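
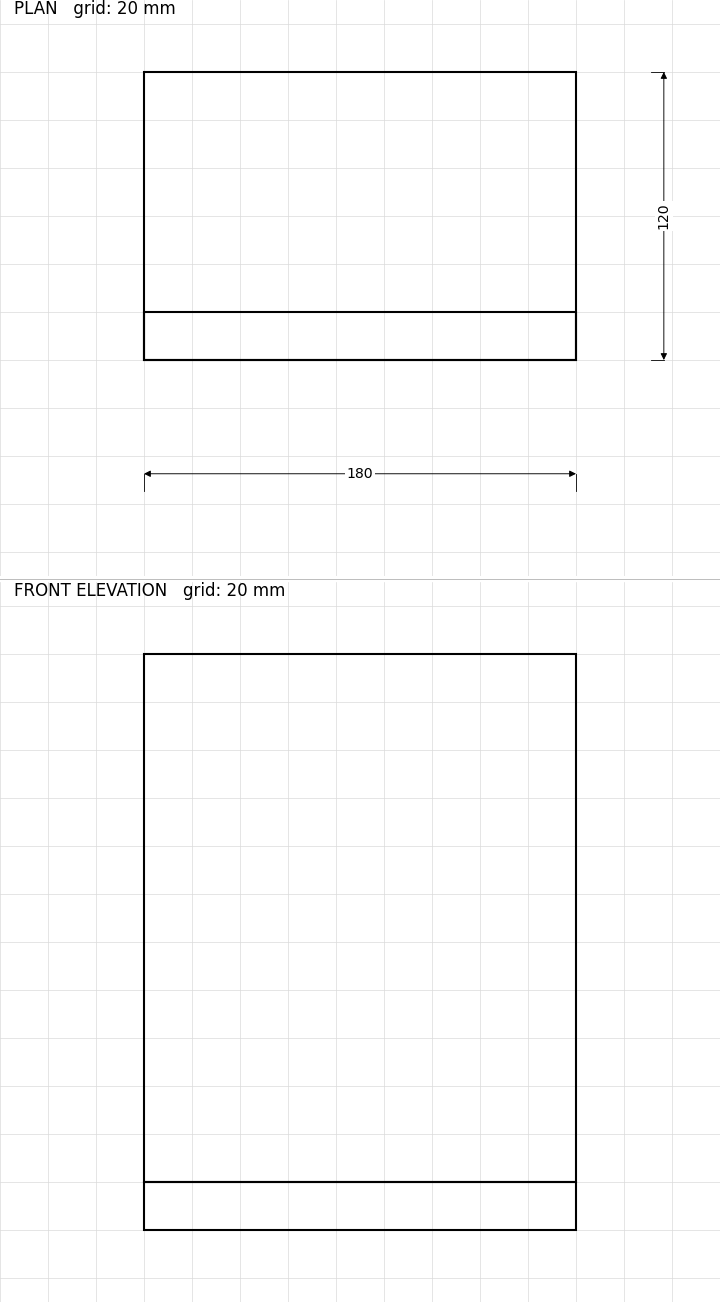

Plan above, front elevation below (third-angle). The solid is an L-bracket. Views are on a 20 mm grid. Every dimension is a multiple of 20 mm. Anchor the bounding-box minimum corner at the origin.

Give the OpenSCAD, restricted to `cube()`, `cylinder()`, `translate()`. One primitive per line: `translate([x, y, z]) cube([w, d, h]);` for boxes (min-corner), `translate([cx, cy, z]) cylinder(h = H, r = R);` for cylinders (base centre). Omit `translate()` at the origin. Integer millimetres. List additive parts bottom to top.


cube([180, 120, 20]);
translate([0, 0, 20]) cube([180, 20, 220]);


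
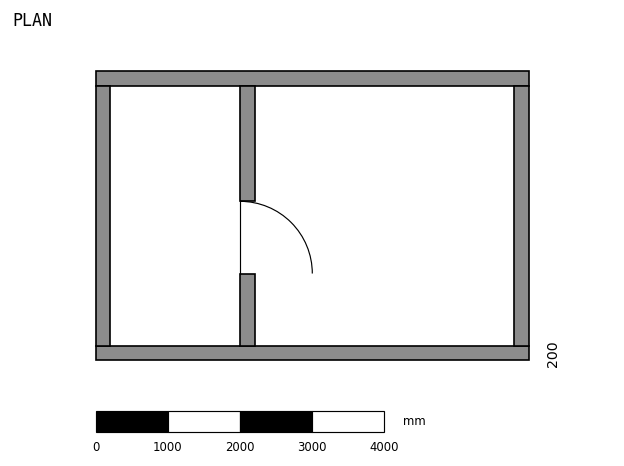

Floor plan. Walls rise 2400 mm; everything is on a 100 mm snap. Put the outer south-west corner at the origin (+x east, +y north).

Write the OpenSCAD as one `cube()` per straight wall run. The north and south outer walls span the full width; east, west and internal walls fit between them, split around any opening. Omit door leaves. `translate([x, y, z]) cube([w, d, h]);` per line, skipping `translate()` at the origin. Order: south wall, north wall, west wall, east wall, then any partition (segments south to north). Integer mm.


cube([6000, 200, 2400]);
translate([0, 3800, 0]) cube([6000, 200, 2400]);
translate([0, 200, 0]) cube([200, 3600, 2400]);
translate([5800, 200, 0]) cube([200, 3600, 2400]);
translate([2000, 200, 0]) cube([200, 1000, 2400]);
translate([2000, 2200, 0]) cube([200, 1600, 2400]);


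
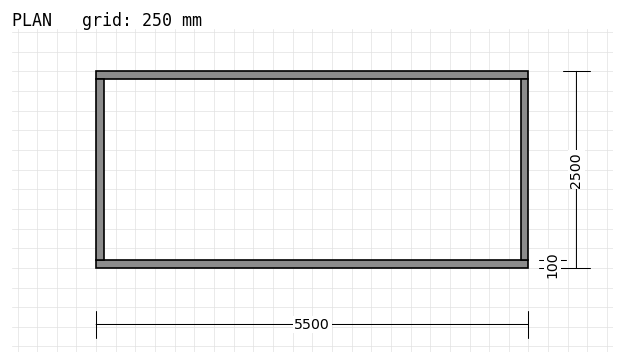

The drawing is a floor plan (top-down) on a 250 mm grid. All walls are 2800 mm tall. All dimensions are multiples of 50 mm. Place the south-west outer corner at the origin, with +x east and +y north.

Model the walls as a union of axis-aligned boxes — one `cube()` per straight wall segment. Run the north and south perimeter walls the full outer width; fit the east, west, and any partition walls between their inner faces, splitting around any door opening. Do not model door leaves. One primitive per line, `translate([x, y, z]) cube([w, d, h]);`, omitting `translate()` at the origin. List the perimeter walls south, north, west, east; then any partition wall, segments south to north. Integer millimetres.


cube([5500, 100, 2800]);
translate([0, 2400, 0]) cube([5500, 100, 2800]);
translate([0, 100, 0]) cube([100, 2300, 2800]);
translate([5400, 100, 0]) cube([100, 2300, 2800]);


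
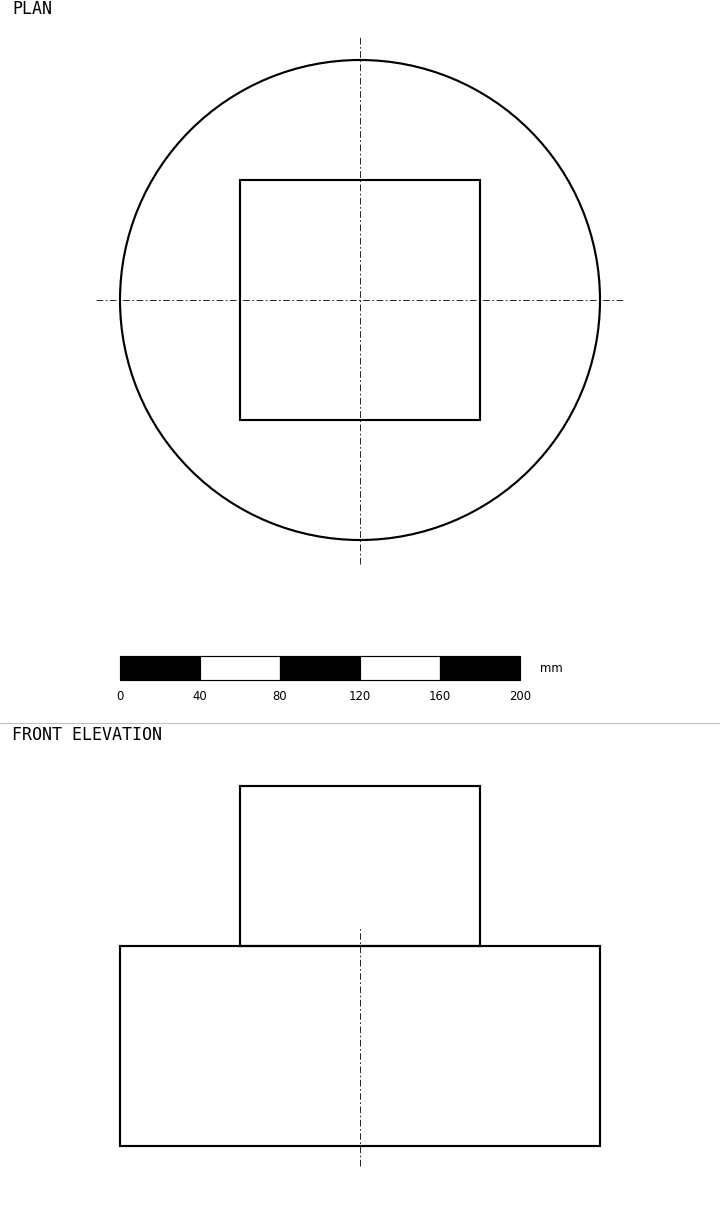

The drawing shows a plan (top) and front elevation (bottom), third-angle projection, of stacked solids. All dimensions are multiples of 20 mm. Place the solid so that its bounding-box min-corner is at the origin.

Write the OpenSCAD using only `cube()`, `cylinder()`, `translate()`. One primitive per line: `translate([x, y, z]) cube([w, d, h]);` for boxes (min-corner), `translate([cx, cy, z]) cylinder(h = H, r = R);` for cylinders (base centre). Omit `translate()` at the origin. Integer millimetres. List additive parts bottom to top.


translate([120, 120, 0]) cylinder(h = 100, r = 120);
translate([60, 60, 100]) cube([120, 120, 80]);


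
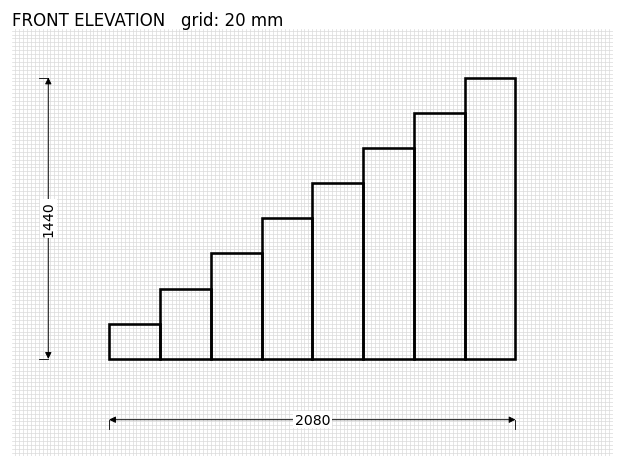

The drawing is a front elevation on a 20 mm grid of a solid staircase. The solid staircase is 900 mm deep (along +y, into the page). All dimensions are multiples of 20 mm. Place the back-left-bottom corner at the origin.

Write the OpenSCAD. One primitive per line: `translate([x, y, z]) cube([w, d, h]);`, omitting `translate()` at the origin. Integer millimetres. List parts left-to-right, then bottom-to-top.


cube([260, 900, 180]);
translate([260, 0, 0]) cube([260, 900, 360]);
translate([520, 0, 0]) cube([260, 900, 540]);
translate([780, 0, 0]) cube([260, 900, 720]);
translate([1040, 0, 0]) cube([260, 900, 900]);
translate([1300, 0, 0]) cube([260, 900, 1080]);
translate([1560, 0, 0]) cube([260, 900, 1260]);
translate([1820, 0, 0]) cube([260, 900, 1440]);


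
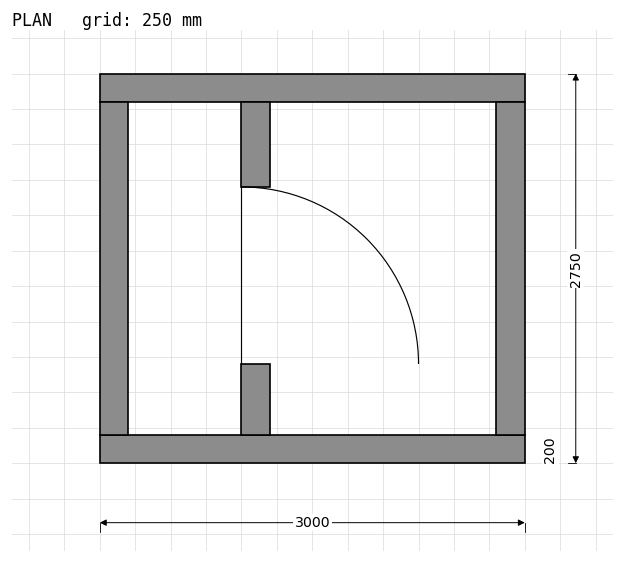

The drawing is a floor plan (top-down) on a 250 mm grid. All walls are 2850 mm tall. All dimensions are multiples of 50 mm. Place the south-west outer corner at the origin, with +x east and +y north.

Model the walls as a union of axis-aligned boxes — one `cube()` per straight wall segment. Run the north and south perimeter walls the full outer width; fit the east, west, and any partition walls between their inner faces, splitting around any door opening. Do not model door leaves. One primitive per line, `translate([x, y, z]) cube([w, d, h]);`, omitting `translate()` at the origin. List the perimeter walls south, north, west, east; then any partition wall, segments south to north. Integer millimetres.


cube([3000, 200, 2850]);
translate([0, 2550, 0]) cube([3000, 200, 2850]);
translate([0, 200, 0]) cube([200, 2350, 2850]);
translate([2800, 200, 0]) cube([200, 2350, 2850]);
translate([1000, 200, 0]) cube([200, 500, 2850]);
translate([1000, 1950, 0]) cube([200, 600, 2850]);


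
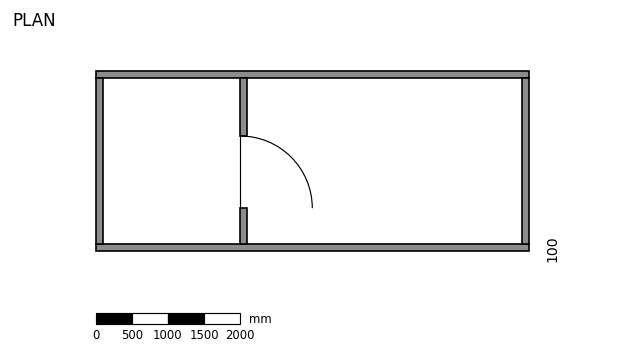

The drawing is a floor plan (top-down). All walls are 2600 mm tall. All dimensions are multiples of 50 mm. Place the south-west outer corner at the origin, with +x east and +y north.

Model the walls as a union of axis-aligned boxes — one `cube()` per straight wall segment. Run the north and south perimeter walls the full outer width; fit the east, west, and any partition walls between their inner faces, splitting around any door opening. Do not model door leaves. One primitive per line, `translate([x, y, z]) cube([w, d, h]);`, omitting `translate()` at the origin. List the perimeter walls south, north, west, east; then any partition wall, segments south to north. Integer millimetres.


cube([6000, 100, 2600]);
translate([0, 2400, 0]) cube([6000, 100, 2600]);
translate([0, 100, 0]) cube([100, 2300, 2600]);
translate([5900, 100, 0]) cube([100, 2300, 2600]);
translate([2000, 100, 0]) cube([100, 500, 2600]);
translate([2000, 1600, 0]) cube([100, 800, 2600]);


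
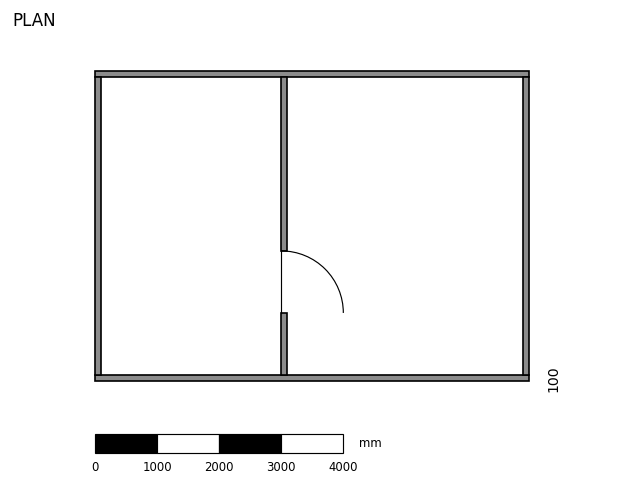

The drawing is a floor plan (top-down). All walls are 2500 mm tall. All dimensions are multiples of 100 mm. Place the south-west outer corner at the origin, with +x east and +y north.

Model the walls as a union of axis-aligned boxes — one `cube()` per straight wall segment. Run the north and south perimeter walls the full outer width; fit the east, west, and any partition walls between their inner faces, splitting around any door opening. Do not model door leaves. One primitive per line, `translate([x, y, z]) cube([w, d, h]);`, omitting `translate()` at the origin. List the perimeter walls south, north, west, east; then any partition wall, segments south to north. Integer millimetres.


cube([7000, 100, 2500]);
translate([0, 4900, 0]) cube([7000, 100, 2500]);
translate([0, 100, 0]) cube([100, 4800, 2500]);
translate([6900, 100, 0]) cube([100, 4800, 2500]);
translate([3000, 100, 0]) cube([100, 1000, 2500]);
translate([3000, 2100, 0]) cube([100, 2800, 2500]);


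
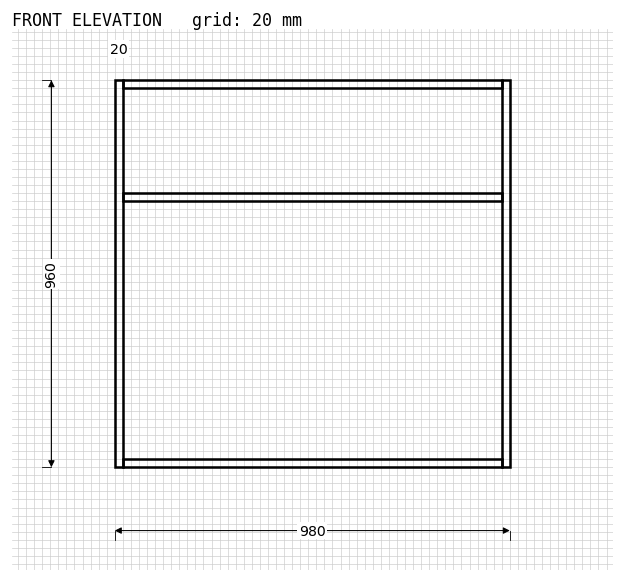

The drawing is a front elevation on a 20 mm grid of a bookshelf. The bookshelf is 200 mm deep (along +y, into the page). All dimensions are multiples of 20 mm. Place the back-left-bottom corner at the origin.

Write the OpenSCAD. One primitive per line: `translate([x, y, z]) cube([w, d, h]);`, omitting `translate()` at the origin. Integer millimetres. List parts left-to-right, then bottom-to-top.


cube([20, 200, 960]);
translate([20, 0, 0]) cube([940, 200, 20]);
translate([20, 0, 660]) cube([940, 200, 20]);
translate([20, 0, 940]) cube([940, 200, 20]);
translate([960, 0, 0]) cube([20, 200, 960]);


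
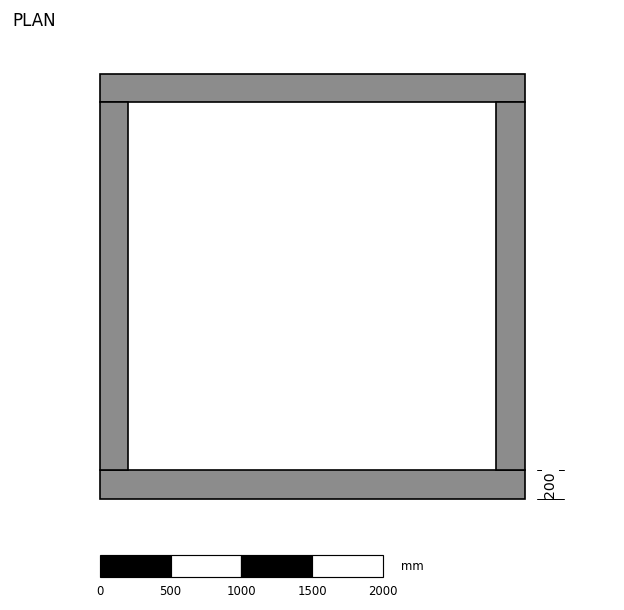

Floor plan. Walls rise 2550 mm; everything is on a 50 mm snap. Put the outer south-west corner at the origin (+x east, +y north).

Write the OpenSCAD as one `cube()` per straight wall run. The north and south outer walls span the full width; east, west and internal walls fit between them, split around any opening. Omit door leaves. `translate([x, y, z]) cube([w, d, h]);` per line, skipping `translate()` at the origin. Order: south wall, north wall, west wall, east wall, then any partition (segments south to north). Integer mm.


cube([3000, 200, 2550]);
translate([0, 2800, 0]) cube([3000, 200, 2550]);
translate([0, 200, 0]) cube([200, 2600, 2550]);
translate([2800, 200, 0]) cube([200, 2600, 2550]);


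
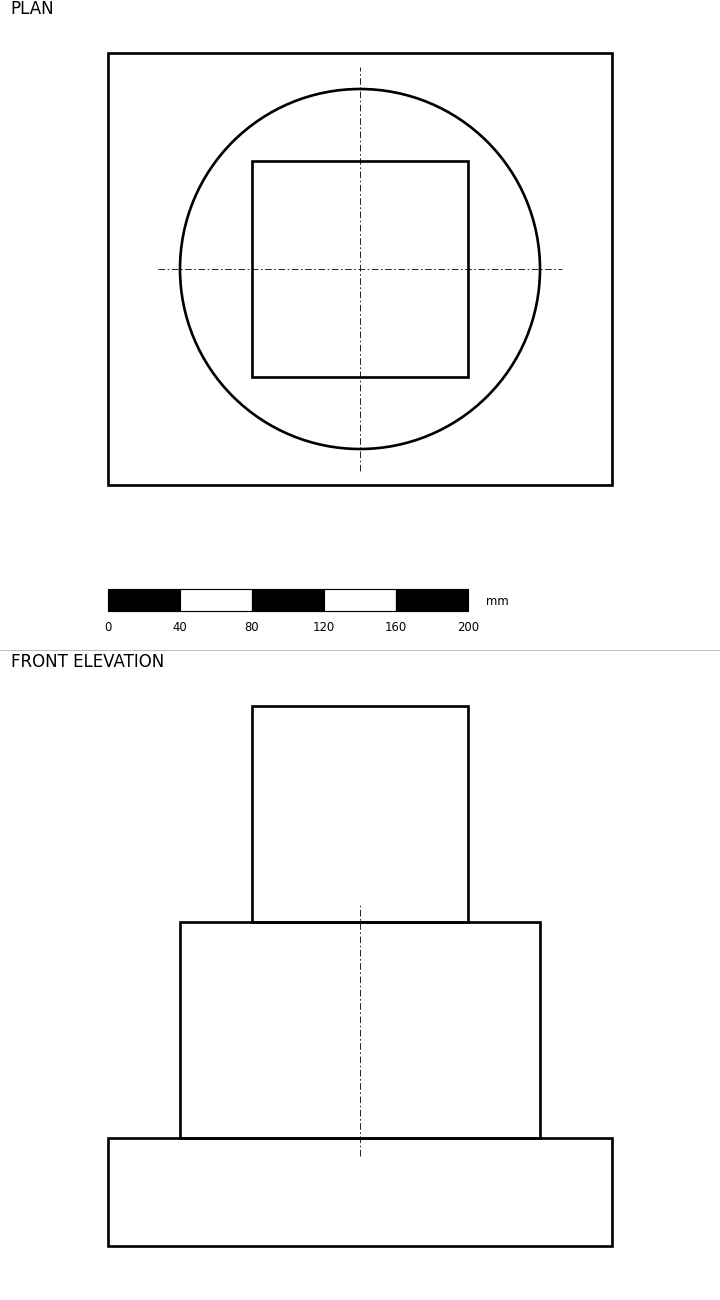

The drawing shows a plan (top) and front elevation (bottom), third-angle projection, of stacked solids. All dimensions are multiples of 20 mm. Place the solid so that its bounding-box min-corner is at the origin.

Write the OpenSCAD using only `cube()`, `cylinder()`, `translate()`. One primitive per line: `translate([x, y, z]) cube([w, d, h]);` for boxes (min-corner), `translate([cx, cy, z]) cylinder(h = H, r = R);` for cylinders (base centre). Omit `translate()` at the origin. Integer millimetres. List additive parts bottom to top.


cube([280, 240, 60]);
translate([140, 120, 60]) cylinder(h = 120, r = 100);
translate([80, 60, 180]) cube([120, 120, 120]);


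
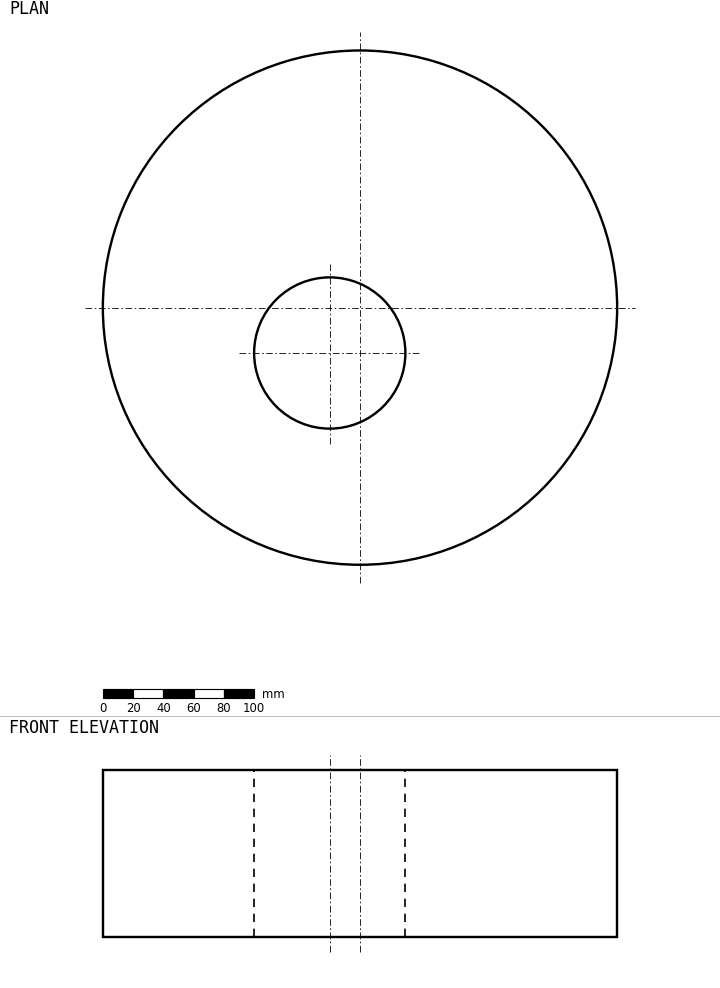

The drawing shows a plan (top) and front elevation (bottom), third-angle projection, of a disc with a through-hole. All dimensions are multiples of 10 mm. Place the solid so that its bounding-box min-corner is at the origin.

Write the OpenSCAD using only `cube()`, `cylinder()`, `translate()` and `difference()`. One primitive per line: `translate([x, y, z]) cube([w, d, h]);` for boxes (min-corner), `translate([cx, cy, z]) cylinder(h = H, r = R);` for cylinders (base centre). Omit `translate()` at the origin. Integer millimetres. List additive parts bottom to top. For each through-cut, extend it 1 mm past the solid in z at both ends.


difference() {
  translate([170, 170, 0]) cylinder(h = 110, r = 170);
  translate([150, 140, -1]) cylinder(h = 112, r = 50);
}


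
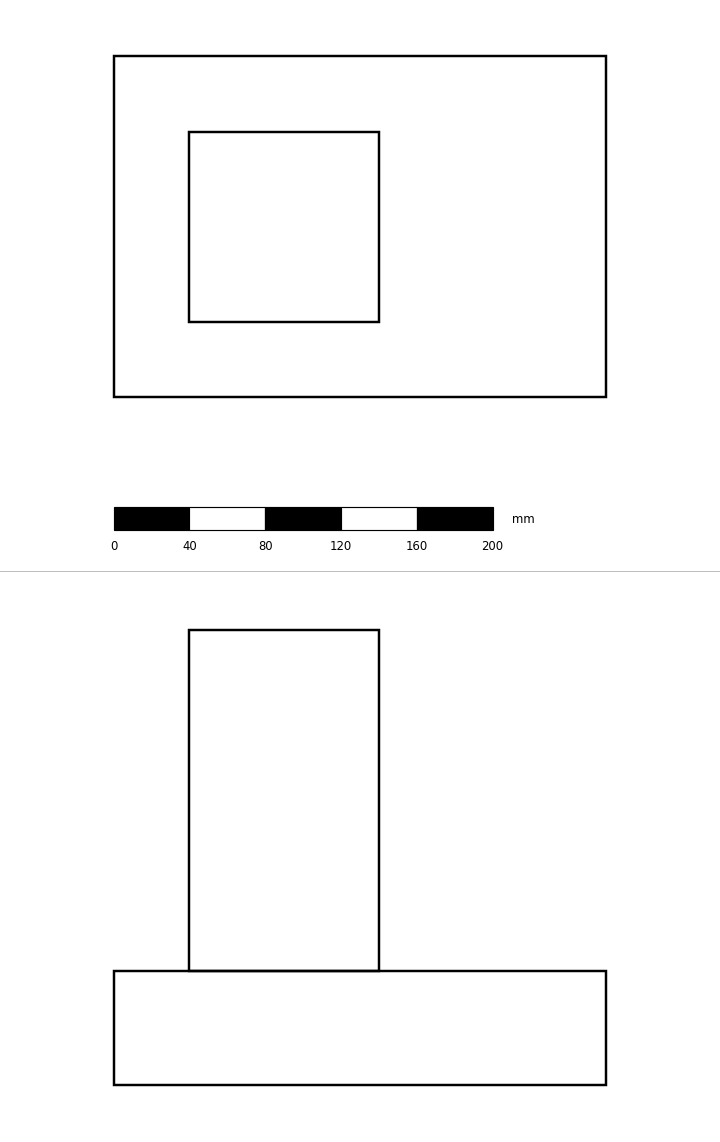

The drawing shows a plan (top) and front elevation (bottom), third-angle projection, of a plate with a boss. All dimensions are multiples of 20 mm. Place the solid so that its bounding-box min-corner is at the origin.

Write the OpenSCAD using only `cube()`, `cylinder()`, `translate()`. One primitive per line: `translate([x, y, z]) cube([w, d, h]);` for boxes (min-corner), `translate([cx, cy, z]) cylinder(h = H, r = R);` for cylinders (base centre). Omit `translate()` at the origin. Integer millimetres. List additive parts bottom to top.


cube([260, 180, 60]);
translate([40, 40, 60]) cube([100, 100, 180]);


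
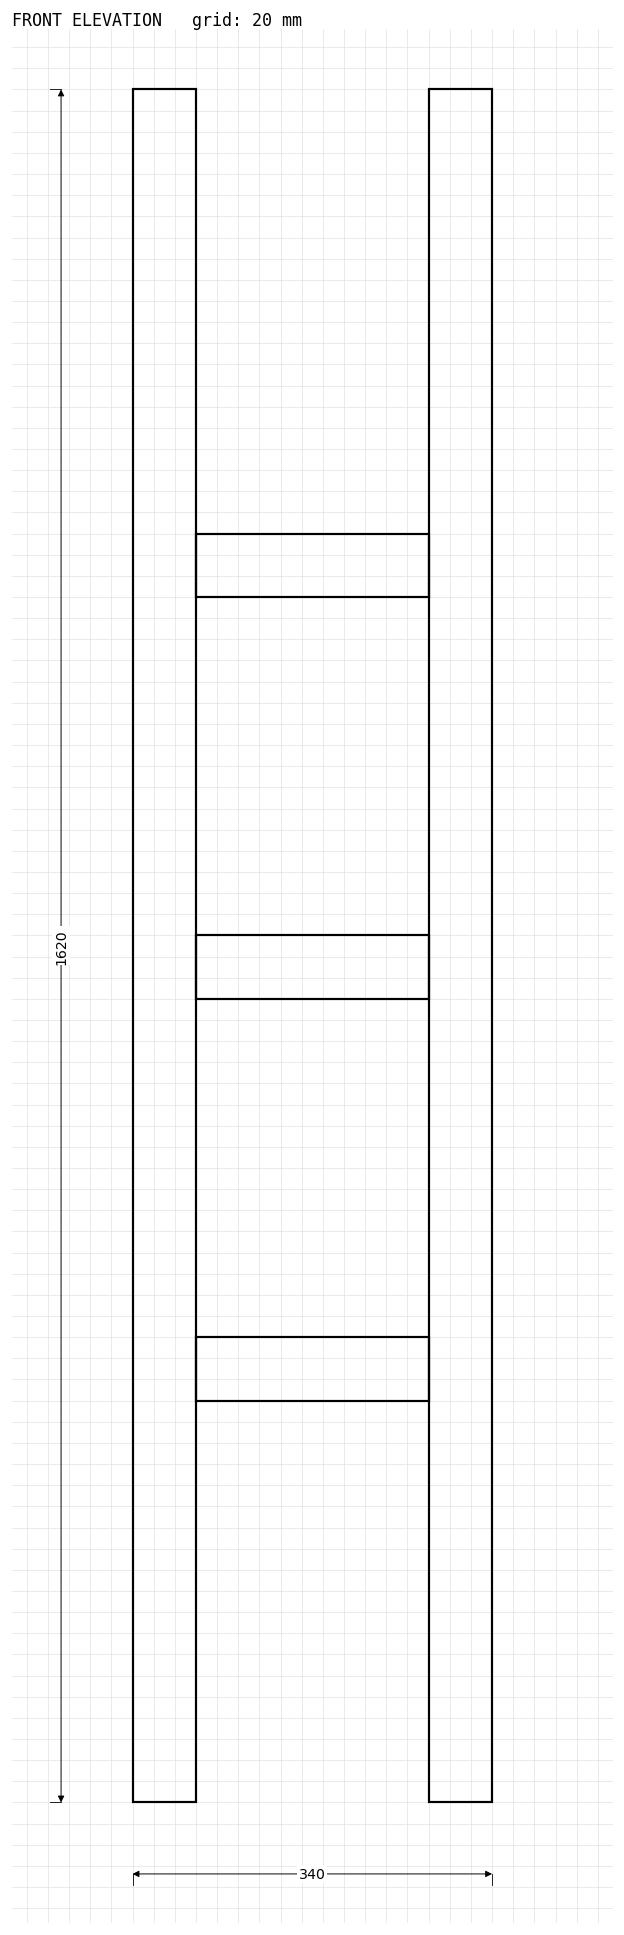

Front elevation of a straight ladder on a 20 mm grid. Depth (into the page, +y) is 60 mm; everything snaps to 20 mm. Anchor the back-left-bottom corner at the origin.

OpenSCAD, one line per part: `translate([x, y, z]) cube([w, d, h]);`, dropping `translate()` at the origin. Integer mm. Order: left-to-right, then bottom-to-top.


cube([60, 60, 1620]);
translate([60, 0, 380]) cube([220, 60, 60]);
translate([60, 0, 760]) cube([220, 60, 60]);
translate([60, 0, 1140]) cube([220, 60, 60]);
translate([280, 0, 0]) cube([60, 60, 1620]);


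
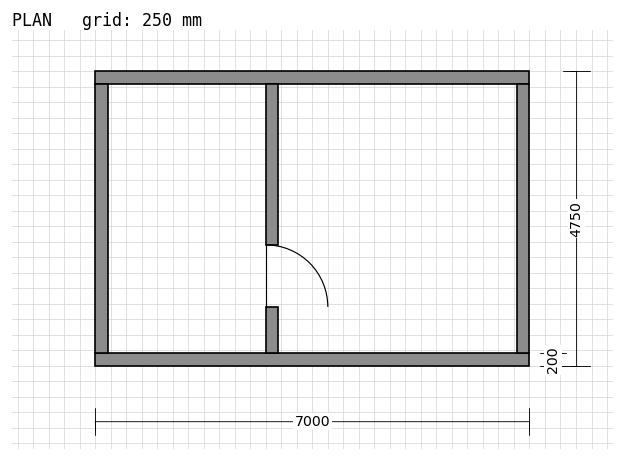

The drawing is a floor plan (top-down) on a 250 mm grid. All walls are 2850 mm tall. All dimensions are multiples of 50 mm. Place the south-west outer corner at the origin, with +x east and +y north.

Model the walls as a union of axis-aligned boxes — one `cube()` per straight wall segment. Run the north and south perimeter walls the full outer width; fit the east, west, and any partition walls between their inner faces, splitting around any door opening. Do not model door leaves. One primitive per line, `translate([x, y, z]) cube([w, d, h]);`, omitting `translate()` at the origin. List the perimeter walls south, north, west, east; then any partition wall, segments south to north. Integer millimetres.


cube([7000, 200, 2850]);
translate([0, 4550, 0]) cube([7000, 200, 2850]);
translate([0, 200, 0]) cube([200, 4350, 2850]);
translate([6800, 200, 0]) cube([200, 4350, 2850]);
translate([2750, 200, 0]) cube([200, 750, 2850]);
translate([2750, 1950, 0]) cube([200, 2600, 2850]);


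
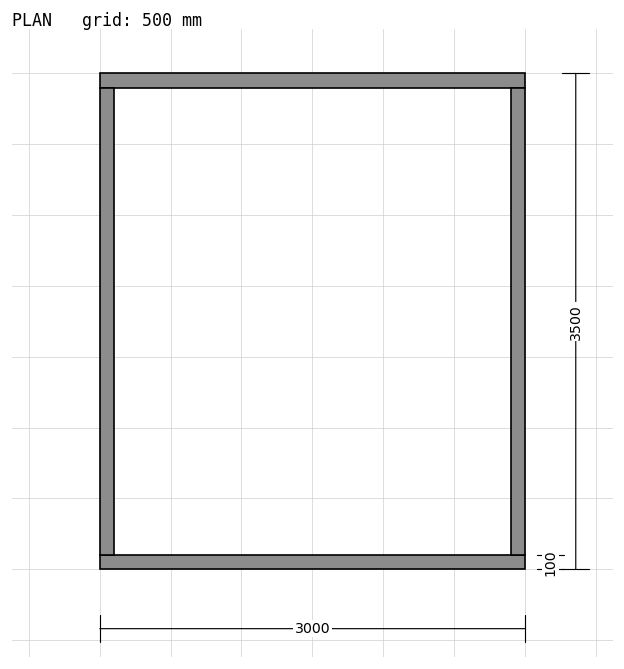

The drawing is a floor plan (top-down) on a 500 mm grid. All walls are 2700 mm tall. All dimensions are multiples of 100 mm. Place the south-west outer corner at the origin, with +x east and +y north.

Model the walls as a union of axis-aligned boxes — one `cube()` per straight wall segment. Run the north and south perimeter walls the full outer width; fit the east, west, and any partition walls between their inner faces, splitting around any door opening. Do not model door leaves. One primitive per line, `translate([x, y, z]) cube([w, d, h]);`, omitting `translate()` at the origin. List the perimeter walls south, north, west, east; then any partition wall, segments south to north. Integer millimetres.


cube([3000, 100, 2700]);
translate([0, 3400, 0]) cube([3000, 100, 2700]);
translate([0, 100, 0]) cube([100, 3300, 2700]);
translate([2900, 100, 0]) cube([100, 3300, 2700]);


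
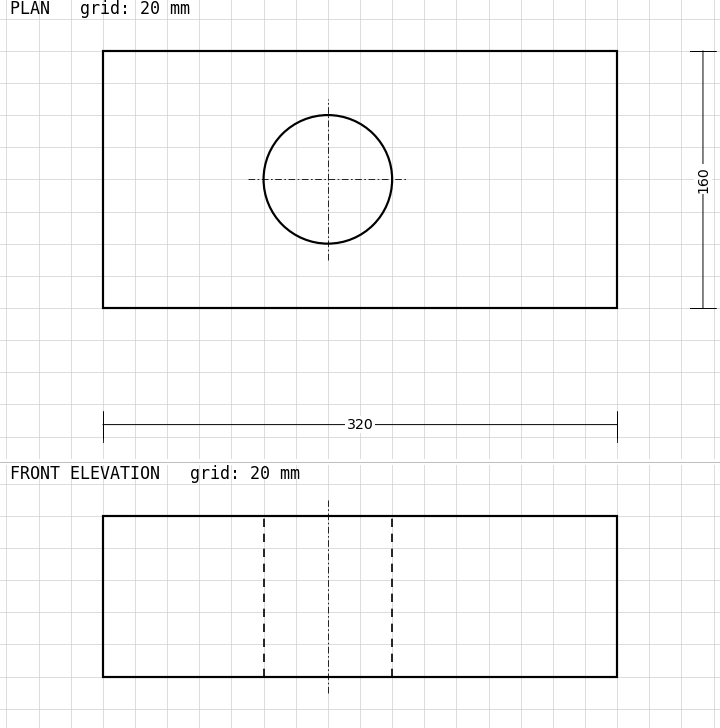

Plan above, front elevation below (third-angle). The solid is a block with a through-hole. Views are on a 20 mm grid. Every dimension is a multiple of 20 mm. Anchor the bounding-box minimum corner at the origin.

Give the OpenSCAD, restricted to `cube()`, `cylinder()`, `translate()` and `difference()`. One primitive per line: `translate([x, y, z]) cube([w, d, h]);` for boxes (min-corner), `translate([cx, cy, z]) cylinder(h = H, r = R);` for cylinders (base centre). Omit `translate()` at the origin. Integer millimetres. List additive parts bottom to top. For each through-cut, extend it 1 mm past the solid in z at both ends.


difference() {
  cube([320, 160, 100]);
  translate([140, 80, -1]) cylinder(h = 102, r = 40);
}


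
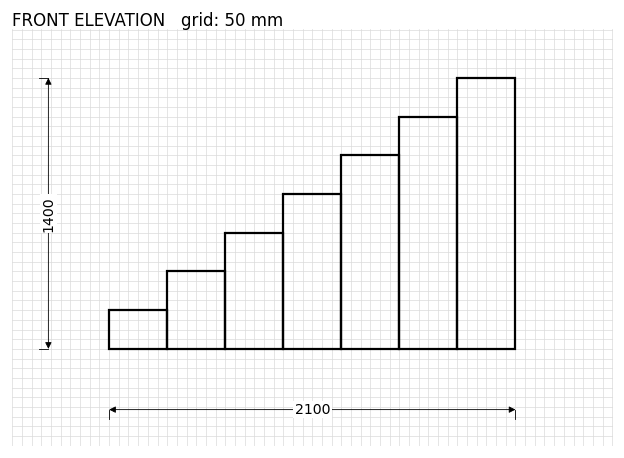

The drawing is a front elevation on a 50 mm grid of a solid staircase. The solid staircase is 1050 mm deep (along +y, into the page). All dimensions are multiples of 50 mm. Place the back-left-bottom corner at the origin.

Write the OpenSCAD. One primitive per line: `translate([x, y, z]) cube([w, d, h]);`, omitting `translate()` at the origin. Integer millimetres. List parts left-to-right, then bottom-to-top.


cube([300, 1050, 200]);
translate([300, 0, 0]) cube([300, 1050, 400]);
translate([600, 0, 0]) cube([300, 1050, 600]);
translate([900, 0, 0]) cube([300, 1050, 800]);
translate([1200, 0, 0]) cube([300, 1050, 1000]);
translate([1500, 0, 0]) cube([300, 1050, 1200]);
translate([1800, 0, 0]) cube([300, 1050, 1400]);


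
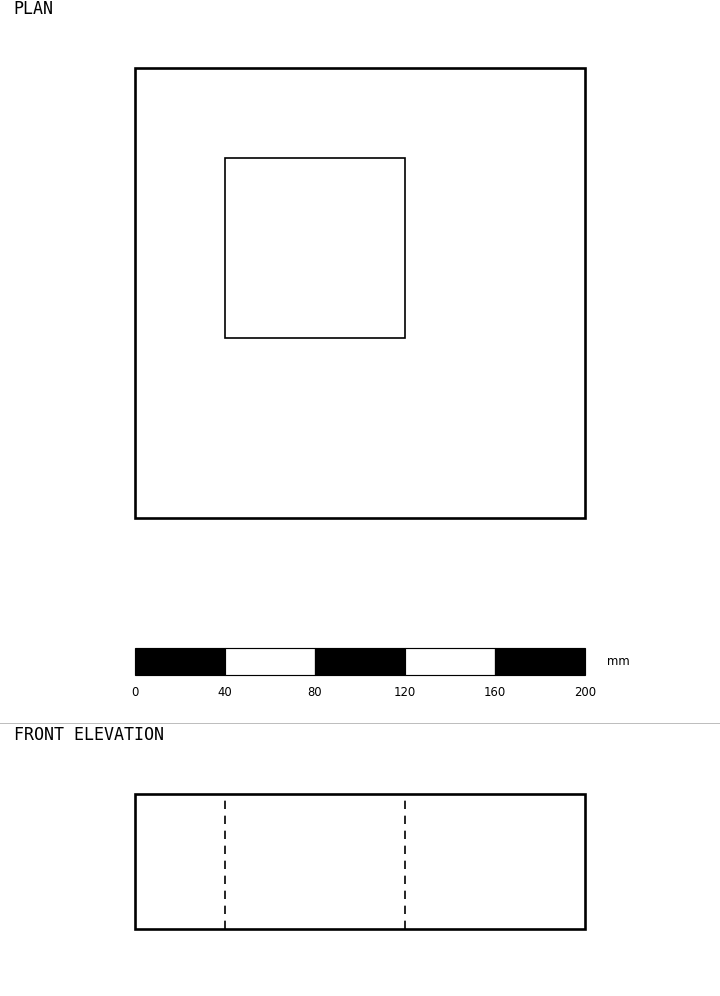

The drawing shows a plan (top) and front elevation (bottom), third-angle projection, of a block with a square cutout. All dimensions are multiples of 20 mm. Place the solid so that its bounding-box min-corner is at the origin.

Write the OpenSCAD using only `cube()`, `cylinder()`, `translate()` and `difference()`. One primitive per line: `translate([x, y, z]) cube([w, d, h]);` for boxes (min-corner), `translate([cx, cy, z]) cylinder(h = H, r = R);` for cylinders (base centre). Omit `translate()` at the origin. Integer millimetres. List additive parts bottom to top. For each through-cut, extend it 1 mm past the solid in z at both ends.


difference() {
  cube([200, 200, 60]);
  translate([40, 80, -1]) cube([80, 80, 62]);
}


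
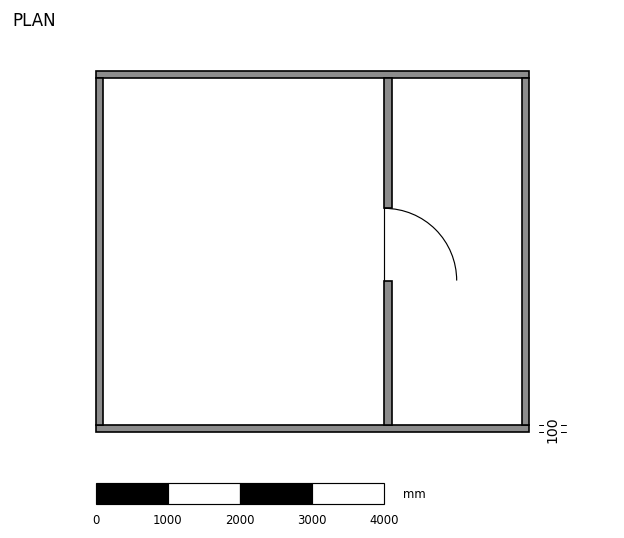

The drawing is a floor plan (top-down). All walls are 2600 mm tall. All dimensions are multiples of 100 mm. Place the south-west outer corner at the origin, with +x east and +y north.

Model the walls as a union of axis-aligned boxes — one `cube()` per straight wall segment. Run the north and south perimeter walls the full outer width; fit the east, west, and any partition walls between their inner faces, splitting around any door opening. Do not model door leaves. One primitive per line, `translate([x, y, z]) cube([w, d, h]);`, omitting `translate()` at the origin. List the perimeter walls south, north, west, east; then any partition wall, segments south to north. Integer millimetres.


cube([6000, 100, 2600]);
translate([0, 4900, 0]) cube([6000, 100, 2600]);
translate([0, 100, 0]) cube([100, 4800, 2600]);
translate([5900, 100, 0]) cube([100, 4800, 2600]);
translate([4000, 100, 0]) cube([100, 2000, 2600]);
translate([4000, 3100, 0]) cube([100, 1800, 2600]);


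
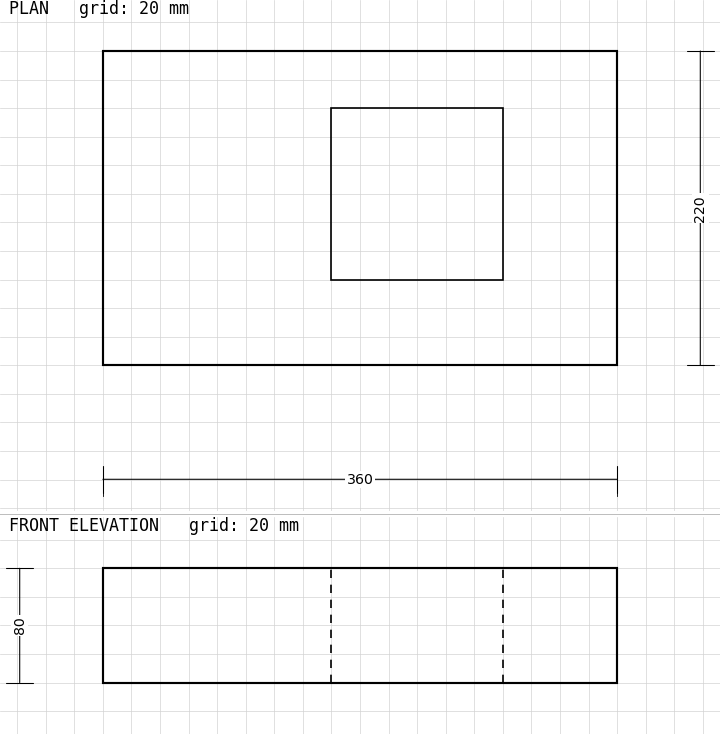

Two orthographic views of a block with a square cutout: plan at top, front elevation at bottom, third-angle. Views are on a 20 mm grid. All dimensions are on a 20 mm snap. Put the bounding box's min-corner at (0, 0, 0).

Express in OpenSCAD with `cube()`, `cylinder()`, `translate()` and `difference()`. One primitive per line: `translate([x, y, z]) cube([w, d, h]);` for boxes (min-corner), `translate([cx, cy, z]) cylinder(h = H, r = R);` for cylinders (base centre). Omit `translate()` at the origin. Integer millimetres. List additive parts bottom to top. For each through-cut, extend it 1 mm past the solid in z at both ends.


difference() {
  cube([360, 220, 80]);
  translate([160, 60, -1]) cube([120, 120, 82]);
}


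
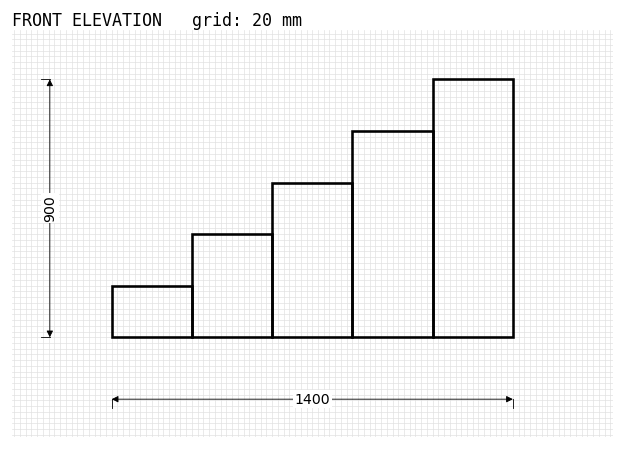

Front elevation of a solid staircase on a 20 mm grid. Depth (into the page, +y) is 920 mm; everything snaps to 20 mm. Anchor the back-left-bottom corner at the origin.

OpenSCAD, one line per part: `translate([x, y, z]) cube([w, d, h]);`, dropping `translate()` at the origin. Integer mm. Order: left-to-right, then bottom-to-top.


cube([280, 920, 180]);
translate([280, 0, 0]) cube([280, 920, 360]);
translate([560, 0, 0]) cube([280, 920, 540]);
translate([840, 0, 0]) cube([280, 920, 720]);
translate([1120, 0, 0]) cube([280, 920, 900]);


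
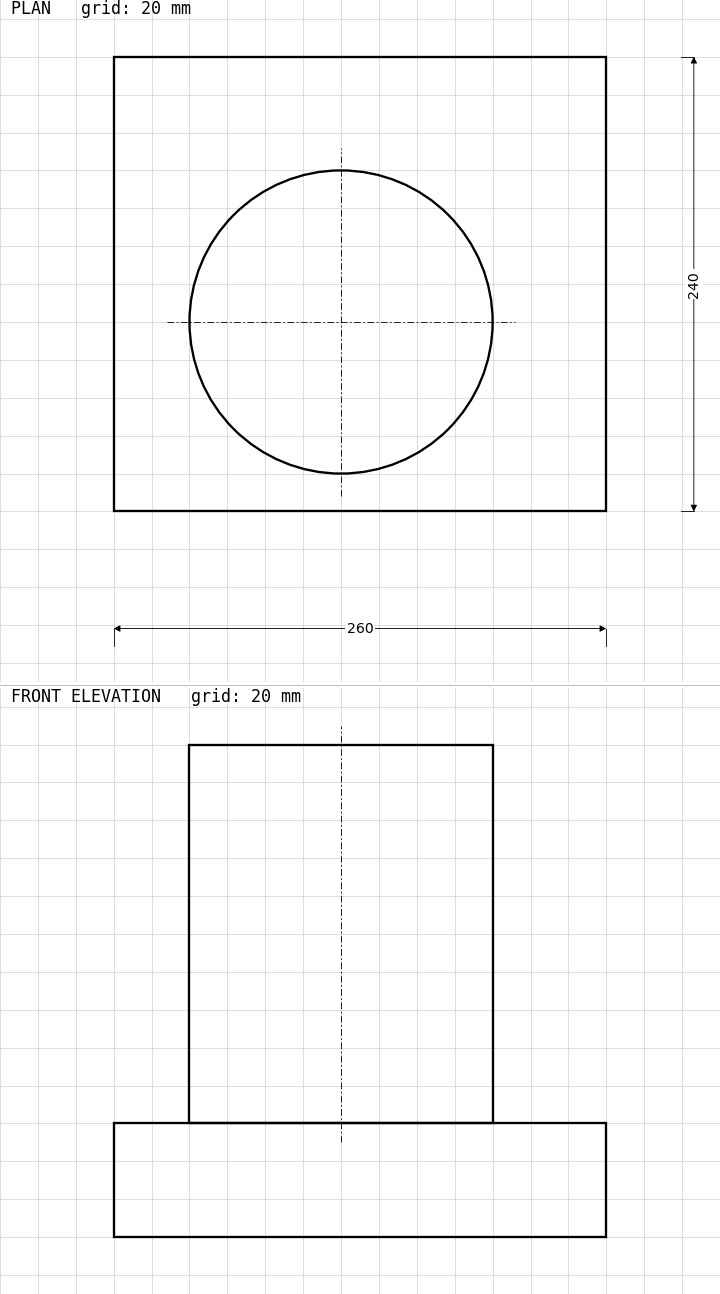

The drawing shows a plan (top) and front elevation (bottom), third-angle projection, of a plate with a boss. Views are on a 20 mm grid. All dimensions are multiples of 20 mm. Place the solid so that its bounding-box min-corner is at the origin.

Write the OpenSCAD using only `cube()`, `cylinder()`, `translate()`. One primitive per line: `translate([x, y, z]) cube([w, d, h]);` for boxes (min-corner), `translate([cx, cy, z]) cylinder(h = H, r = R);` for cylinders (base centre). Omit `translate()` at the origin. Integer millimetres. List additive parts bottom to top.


cube([260, 240, 60]);
translate([120, 100, 60]) cylinder(h = 200, r = 80);


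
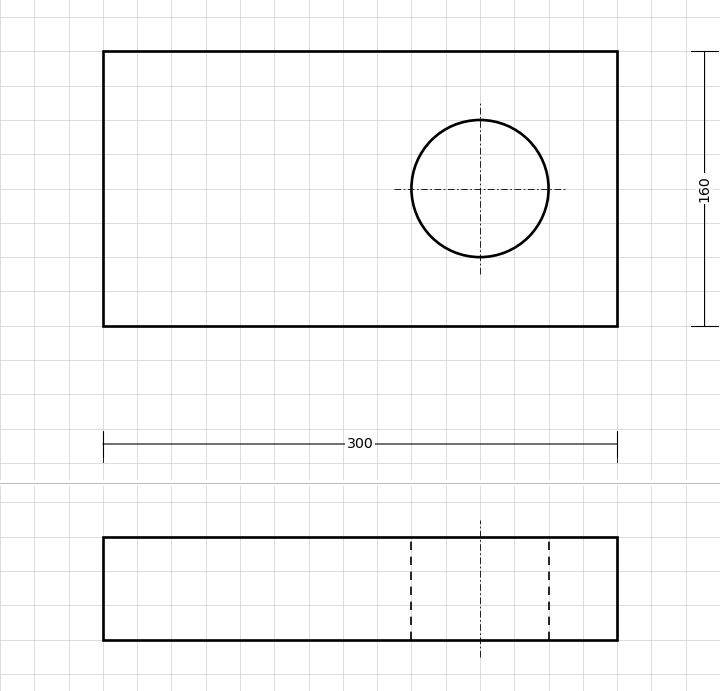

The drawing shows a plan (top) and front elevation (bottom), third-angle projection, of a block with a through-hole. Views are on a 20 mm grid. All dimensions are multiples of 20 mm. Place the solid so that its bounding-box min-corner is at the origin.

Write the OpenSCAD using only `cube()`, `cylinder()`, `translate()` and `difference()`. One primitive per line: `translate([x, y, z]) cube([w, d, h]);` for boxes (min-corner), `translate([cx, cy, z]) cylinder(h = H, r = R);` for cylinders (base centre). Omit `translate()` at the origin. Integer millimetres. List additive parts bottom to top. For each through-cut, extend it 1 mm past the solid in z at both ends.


difference() {
  cube([300, 160, 60]);
  translate([220, 80, -1]) cylinder(h = 62, r = 40);
}


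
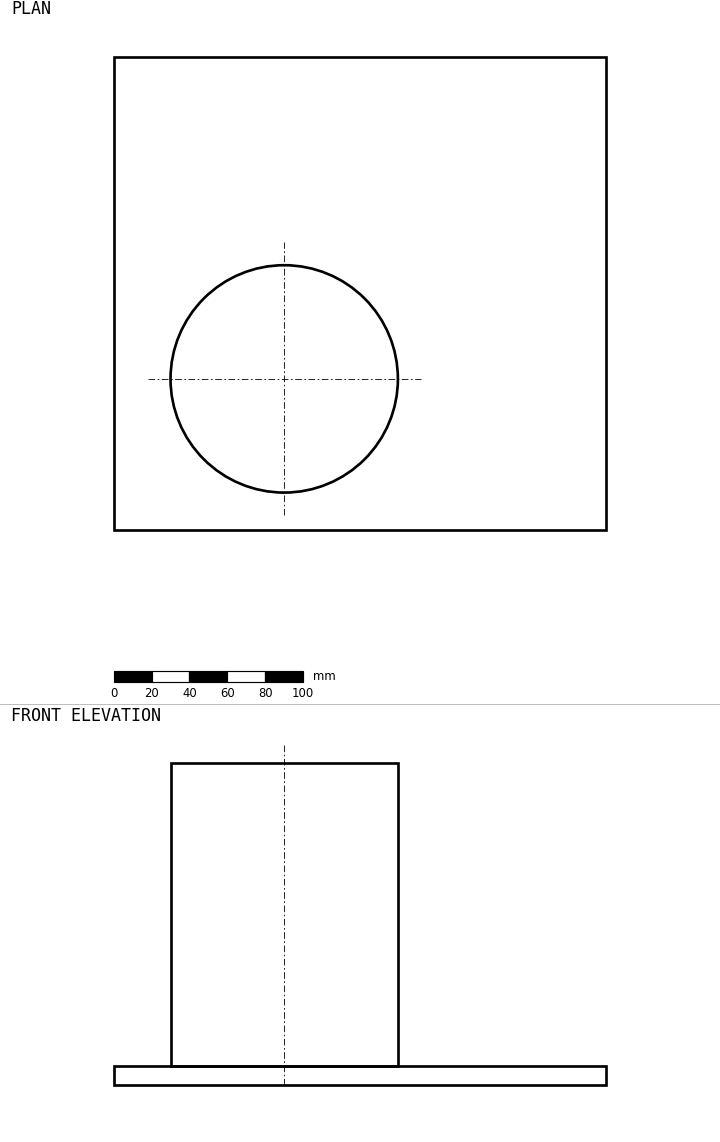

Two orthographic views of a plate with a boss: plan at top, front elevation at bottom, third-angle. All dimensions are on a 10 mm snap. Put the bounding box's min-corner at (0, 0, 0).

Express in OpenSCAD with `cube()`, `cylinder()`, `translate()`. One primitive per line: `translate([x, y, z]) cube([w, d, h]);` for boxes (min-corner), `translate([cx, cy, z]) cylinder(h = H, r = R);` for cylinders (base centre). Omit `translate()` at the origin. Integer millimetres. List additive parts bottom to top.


cube([260, 250, 10]);
translate([90, 80, 10]) cylinder(h = 160, r = 60);


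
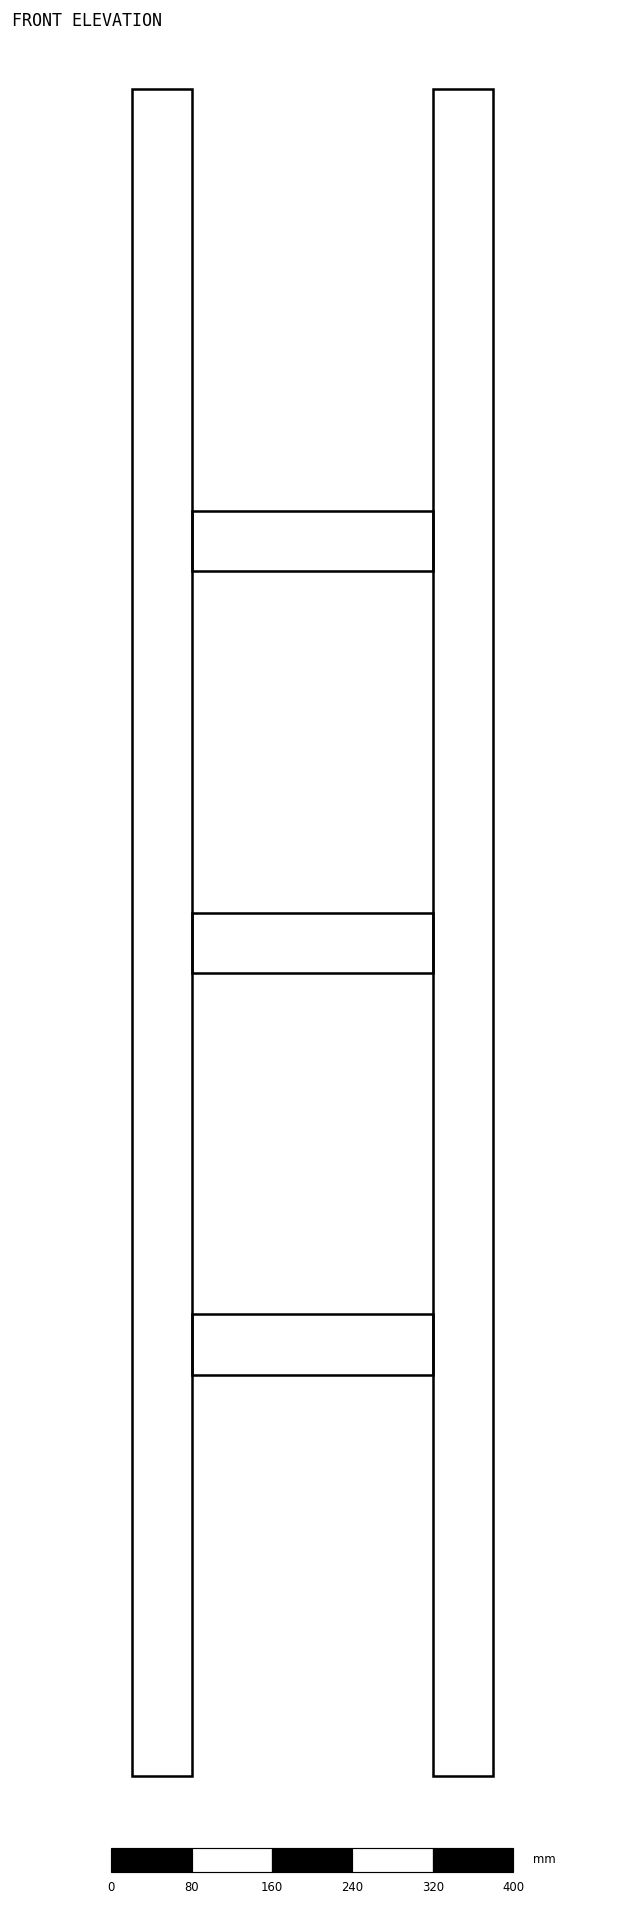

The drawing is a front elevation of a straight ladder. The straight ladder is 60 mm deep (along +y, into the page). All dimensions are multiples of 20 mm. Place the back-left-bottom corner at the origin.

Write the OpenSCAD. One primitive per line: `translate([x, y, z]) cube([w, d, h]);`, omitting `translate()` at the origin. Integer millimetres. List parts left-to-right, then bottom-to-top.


cube([60, 60, 1680]);
translate([60, 0, 400]) cube([240, 60, 60]);
translate([60, 0, 800]) cube([240, 60, 60]);
translate([60, 0, 1200]) cube([240, 60, 60]);
translate([300, 0, 0]) cube([60, 60, 1680]);


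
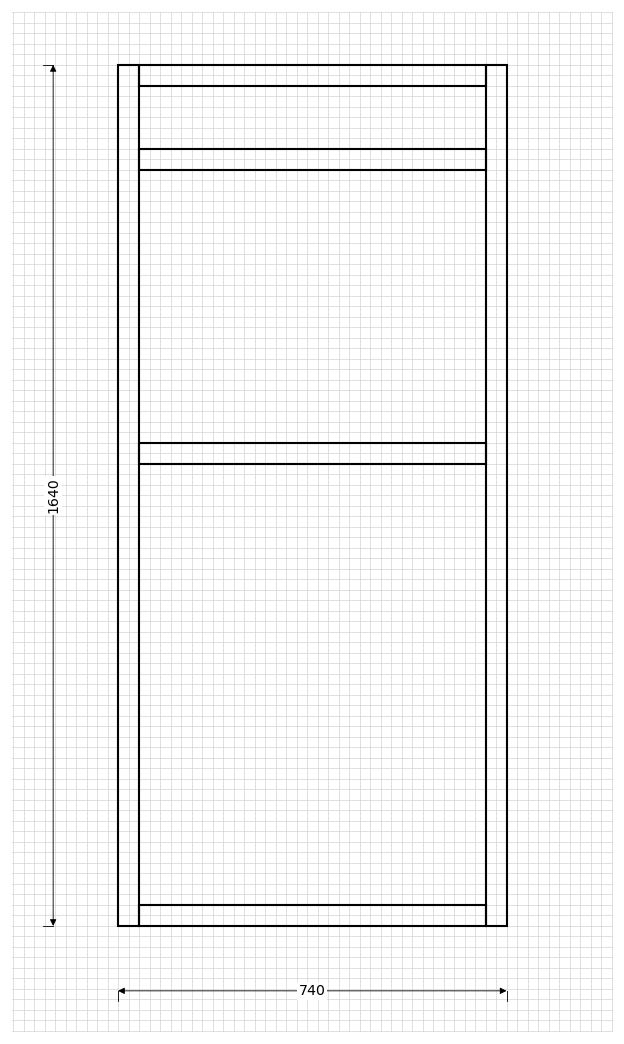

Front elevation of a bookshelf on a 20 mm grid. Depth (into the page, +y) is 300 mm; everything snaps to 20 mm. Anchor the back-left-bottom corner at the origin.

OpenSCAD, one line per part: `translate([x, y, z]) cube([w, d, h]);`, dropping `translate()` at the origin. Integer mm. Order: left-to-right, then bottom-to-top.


cube([40, 300, 1640]);
translate([40, 0, 0]) cube([660, 300, 40]);
translate([40, 0, 880]) cube([660, 300, 40]);
translate([40, 0, 1440]) cube([660, 300, 40]);
translate([40, 0, 1600]) cube([660, 300, 40]);
translate([700, 0, 0]) cube([40, 300, 1640]);


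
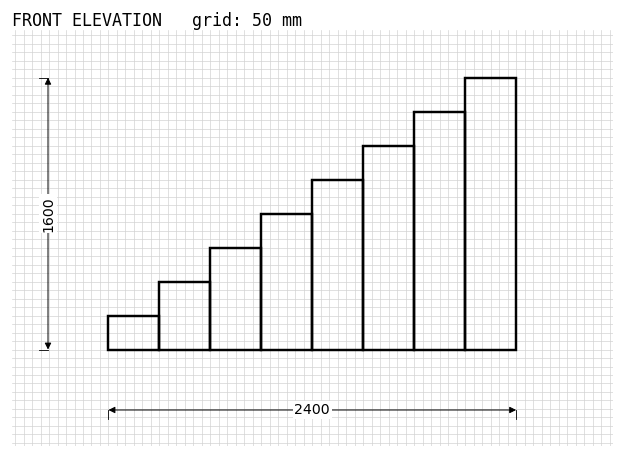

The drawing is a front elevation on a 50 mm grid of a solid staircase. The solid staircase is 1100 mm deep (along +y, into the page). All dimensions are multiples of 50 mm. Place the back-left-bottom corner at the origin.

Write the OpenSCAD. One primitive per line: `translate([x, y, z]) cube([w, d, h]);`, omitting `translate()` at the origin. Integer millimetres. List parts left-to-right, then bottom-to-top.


cube([300, 1100, 200]);
translate([300, 0, 0]) cube([300, 1100, 400]);
translate([600, 0, 0]) cube([300, 1100, 600]);
translate([900, 0, 0]) cube([300, 1100, 800]);
translate([1200, 0, 0]) cube([300, 1100, 1000]);
translate([1500, 0, 0]) cube([300, 1100, 1200]);
translate([1800, 0, 0]) cube([300, 1100, 1400]);
translate([2100, 0, 0]) cube([300, 1100, 1600]);


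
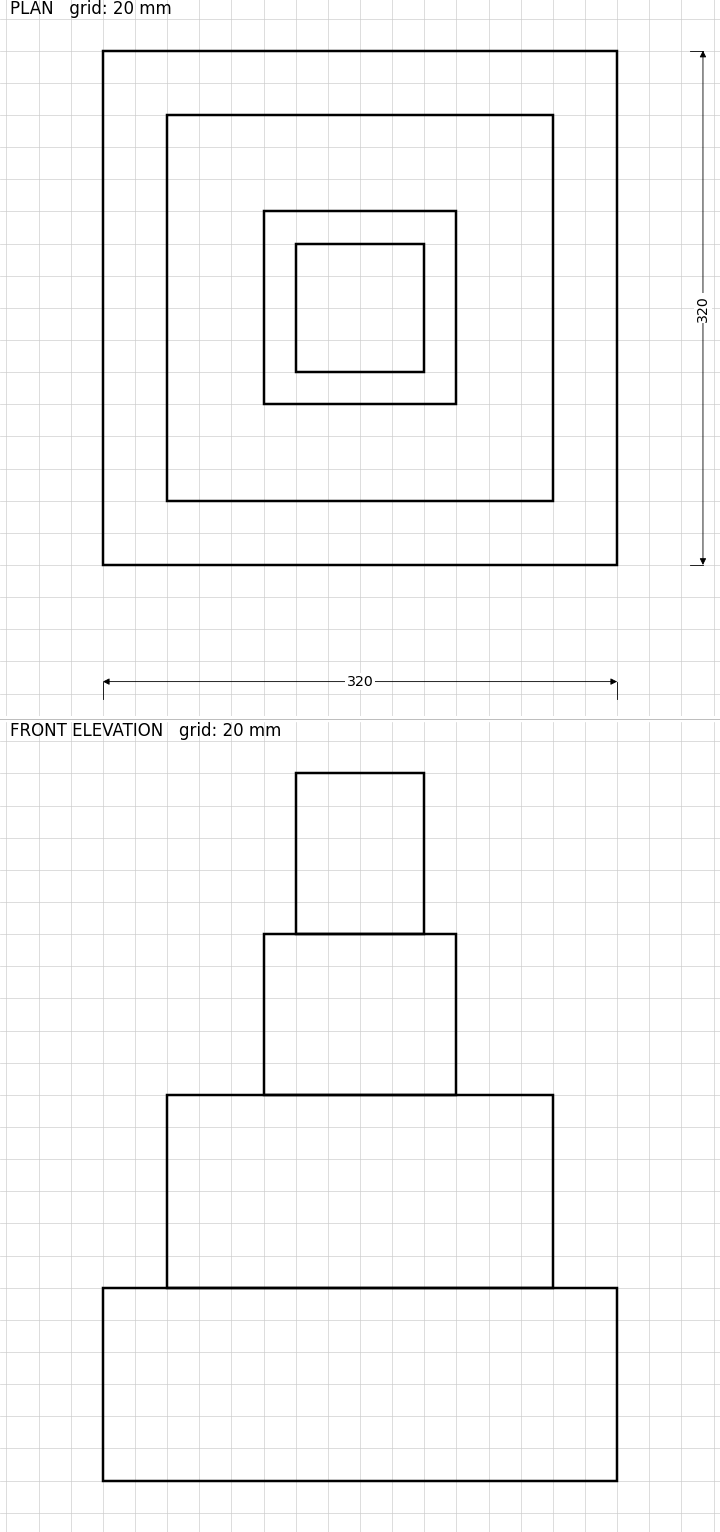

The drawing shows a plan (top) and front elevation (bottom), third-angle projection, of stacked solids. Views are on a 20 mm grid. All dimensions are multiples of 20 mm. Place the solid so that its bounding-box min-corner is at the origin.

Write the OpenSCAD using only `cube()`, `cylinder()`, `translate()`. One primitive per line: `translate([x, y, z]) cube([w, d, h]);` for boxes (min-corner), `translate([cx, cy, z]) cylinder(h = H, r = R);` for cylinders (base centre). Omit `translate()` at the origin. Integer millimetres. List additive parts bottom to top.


cube([320, 320, 120]);
translate([40, 40, 120]) cube([240, 240, 120]);
translate([100, 100, 240]) cube([120, 120, 100]);
translate([120, 120, 340]) cube([80, 80, 100]);


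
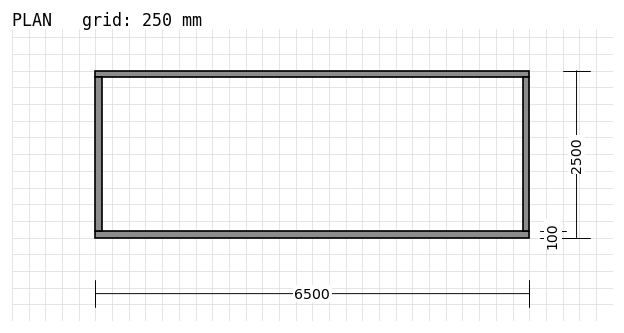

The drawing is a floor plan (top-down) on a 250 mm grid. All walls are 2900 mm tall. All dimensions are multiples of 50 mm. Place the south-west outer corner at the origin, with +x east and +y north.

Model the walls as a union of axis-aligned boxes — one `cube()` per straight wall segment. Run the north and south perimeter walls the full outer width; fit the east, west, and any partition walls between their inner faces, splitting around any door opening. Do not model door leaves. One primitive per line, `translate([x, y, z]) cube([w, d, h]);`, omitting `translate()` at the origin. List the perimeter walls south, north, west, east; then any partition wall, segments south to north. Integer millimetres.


cube([6500, 100, 2900]);
translate([0, 2400, 0]) cube([6500, 100, 2900]);
translate([0, 100, 0]) cube([100, 2300, 2900]);
translate([6400, 100, 0]) cube([100, 2300, 2900]);


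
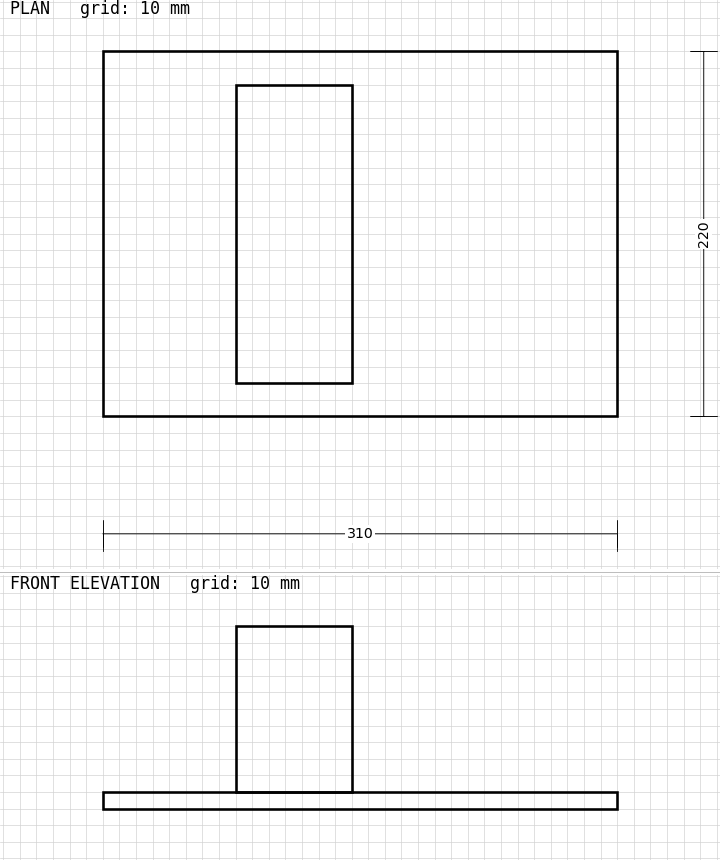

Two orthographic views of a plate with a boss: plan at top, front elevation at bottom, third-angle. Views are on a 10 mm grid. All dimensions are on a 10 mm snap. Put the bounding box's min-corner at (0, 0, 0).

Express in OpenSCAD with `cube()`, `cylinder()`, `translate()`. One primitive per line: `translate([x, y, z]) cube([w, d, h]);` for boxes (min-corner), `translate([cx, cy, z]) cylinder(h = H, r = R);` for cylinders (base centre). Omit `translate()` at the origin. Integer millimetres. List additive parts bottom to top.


cube([310, 220, 10]);
translate([80, 20, 10]) cube([70, 180, 100]);


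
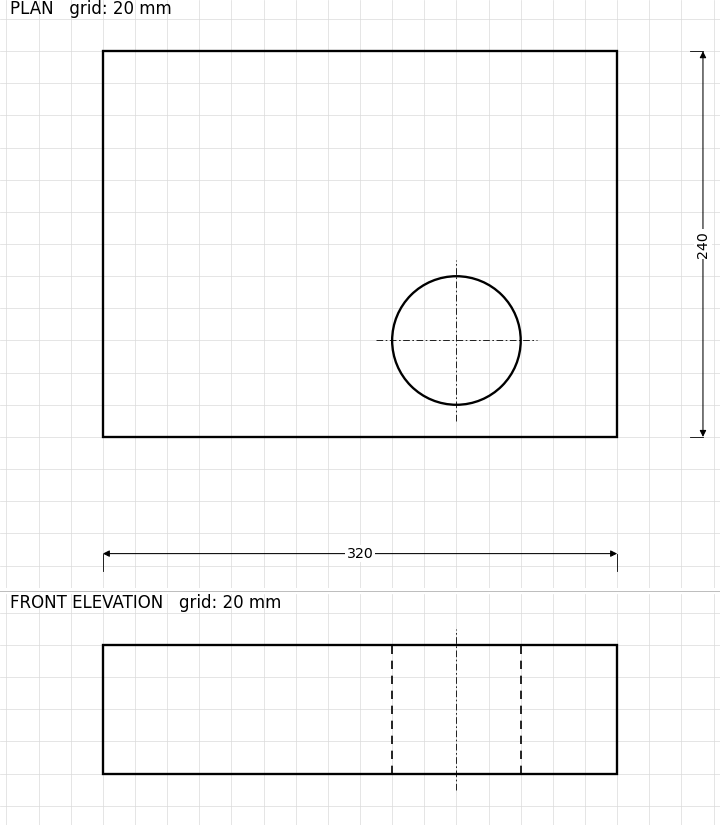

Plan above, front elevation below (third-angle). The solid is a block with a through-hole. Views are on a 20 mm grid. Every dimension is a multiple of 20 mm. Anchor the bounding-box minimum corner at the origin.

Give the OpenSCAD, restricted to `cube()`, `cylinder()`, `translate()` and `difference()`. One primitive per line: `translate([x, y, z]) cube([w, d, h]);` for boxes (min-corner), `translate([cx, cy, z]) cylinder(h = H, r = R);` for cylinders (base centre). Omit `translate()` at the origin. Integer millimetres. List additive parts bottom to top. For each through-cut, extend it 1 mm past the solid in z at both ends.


difference() {
  cube([320, 240, 80]);
  translate([220, 60, -1]) cylinder(h = 82, r = 40);
}


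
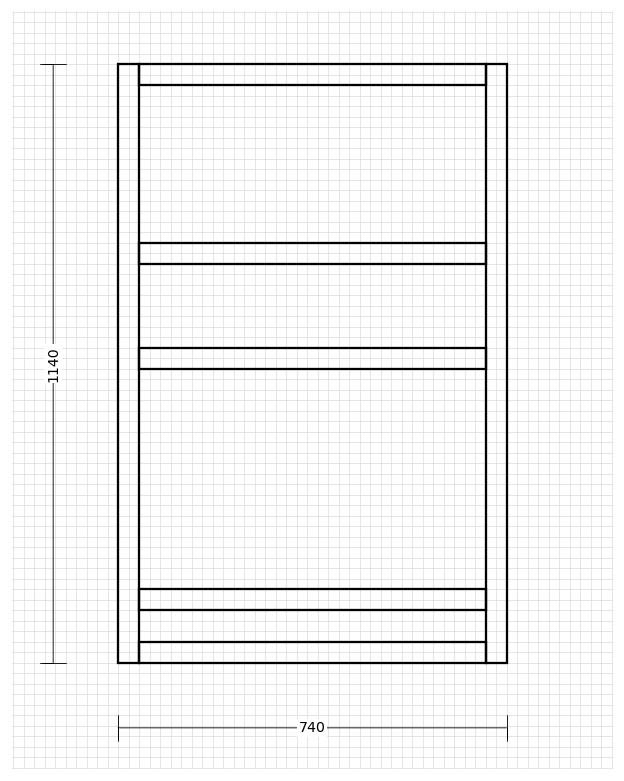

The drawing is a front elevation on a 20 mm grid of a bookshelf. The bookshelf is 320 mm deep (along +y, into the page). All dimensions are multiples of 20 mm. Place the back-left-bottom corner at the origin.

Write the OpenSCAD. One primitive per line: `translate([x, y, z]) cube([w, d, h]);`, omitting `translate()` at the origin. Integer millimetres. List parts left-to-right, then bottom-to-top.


cube([40, 320, 1140]);
translate([40, 0, 0]) cube([660, 320, 40]);
translate([40, 0, 100]) cube([660, 320, 40]);
translate([40, 0, 560]) cube([660, 320, 40]);
translate([40, 0, 760]) cube([660, 320, 40]);
translate([40, 0, 1100]) cube([660, 320, 40]);
translate([700, 0, 0]) cube([40, 320, 1140]);


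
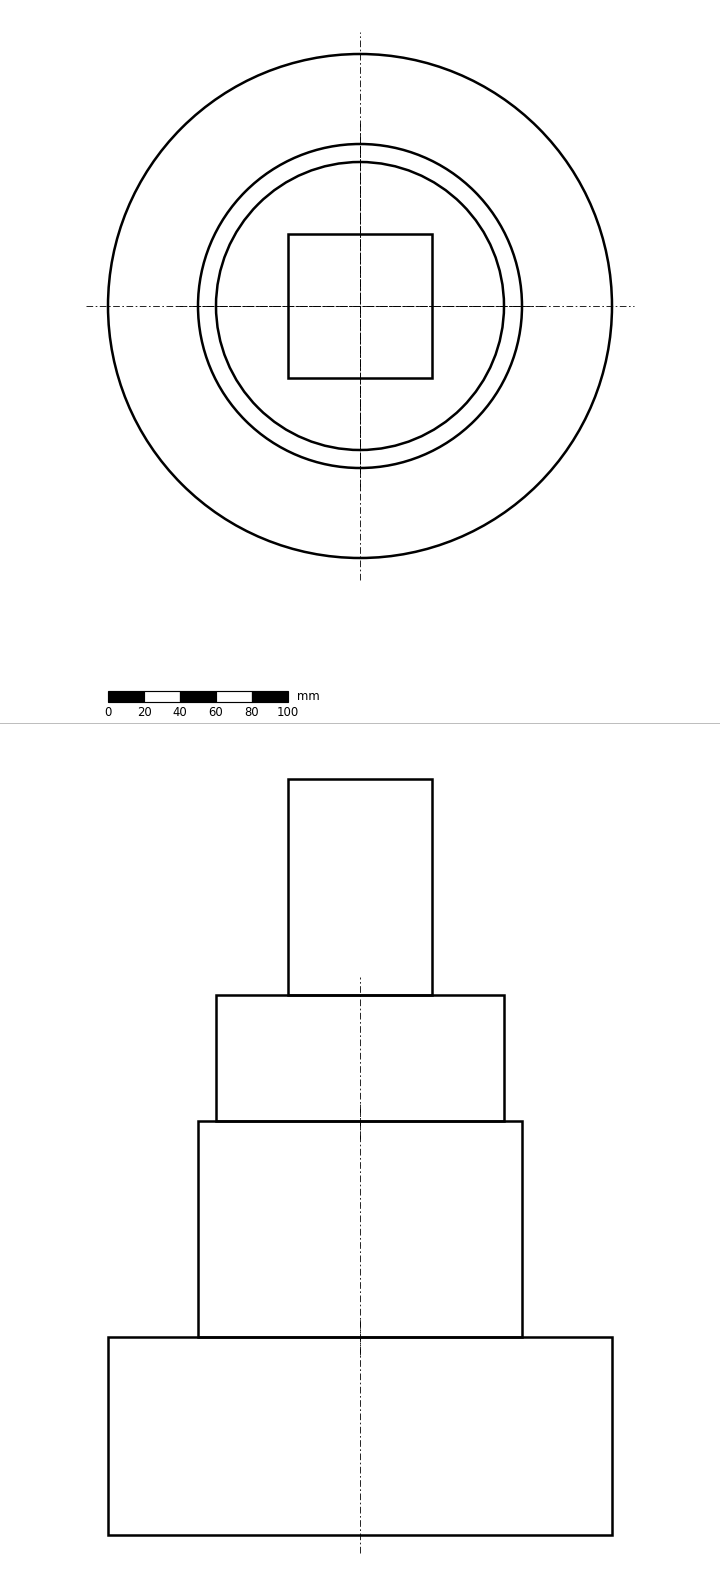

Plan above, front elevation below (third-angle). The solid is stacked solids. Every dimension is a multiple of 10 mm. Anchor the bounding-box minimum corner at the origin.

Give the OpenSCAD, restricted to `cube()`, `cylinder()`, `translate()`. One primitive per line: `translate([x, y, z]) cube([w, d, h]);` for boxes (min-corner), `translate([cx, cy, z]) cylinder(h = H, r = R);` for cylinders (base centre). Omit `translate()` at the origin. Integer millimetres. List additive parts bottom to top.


translate([140, 140, 0]) cylinder(h = 110, r = 140);
translate([140, 140, 110]) cylinder(h = 120, r = 90);
translate([140, 140, 230]) cylinder(h = 70, r = 80);
translate([100, 100, 300]) cube([80, 80, 120]);


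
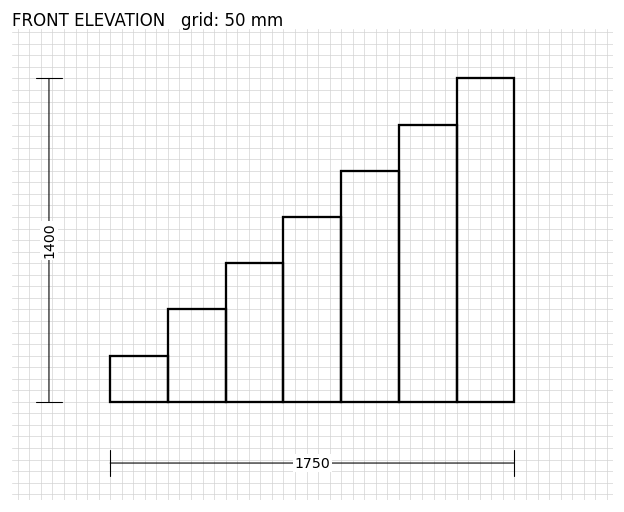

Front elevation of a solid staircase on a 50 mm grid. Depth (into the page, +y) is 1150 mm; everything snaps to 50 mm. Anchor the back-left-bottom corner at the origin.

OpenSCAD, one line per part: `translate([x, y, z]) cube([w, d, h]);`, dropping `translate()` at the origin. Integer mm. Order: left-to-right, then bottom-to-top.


cube([250, 1150, 200]);
translate([250, 0, 0]) cube([250, 1150, 400]);
translate([500, 0, 0]) cube([250, 1150, 600]);
translate([750, 0, 0]) cube([250, 1150, 800]);
translate([1000, 0, 0]) cube([250, 1150, 1000]);
translate([1250, 0, 0]) cube([250, 1150, 1200]);
translate([1500, 0, 0]) cube([250, 1150, 1400]);


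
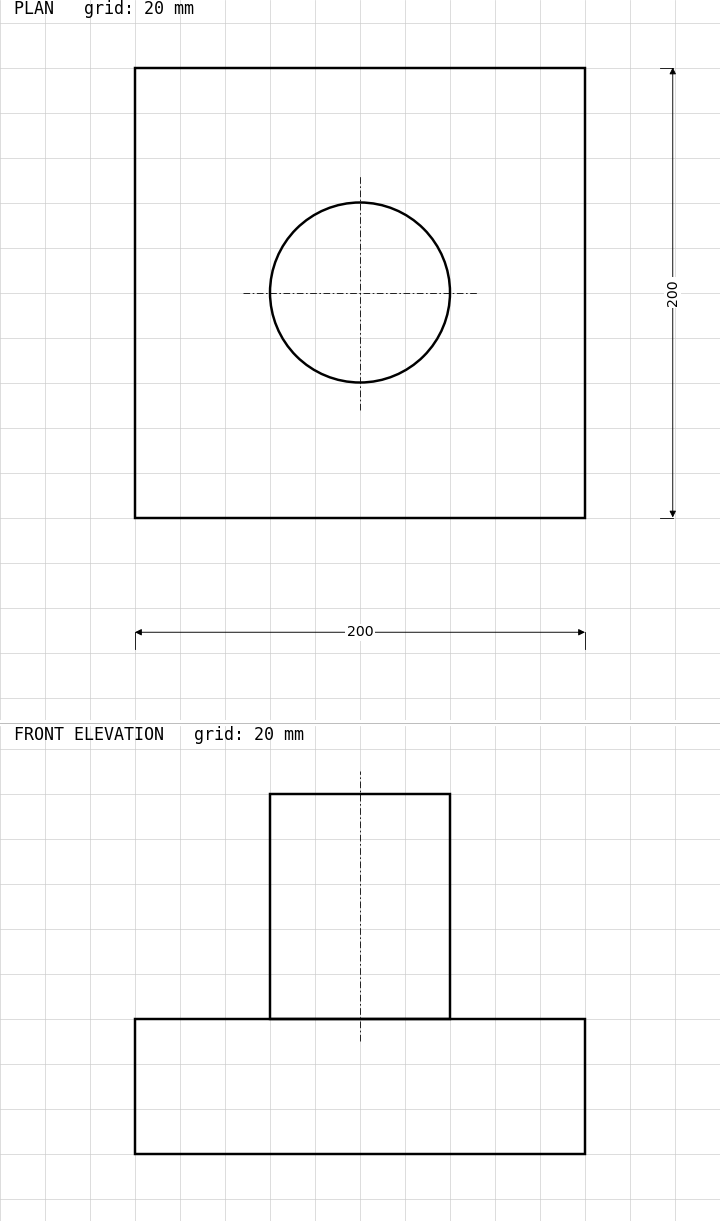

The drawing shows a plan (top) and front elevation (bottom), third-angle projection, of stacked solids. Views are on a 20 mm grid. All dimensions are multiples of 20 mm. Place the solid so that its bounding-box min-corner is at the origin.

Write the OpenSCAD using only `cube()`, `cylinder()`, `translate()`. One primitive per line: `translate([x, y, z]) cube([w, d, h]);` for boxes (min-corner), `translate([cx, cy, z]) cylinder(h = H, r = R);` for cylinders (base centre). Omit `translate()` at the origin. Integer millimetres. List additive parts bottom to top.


cube([200, 200, 60]);
translate([100, 100, 60]) cylinder(h = 100, r = 40);


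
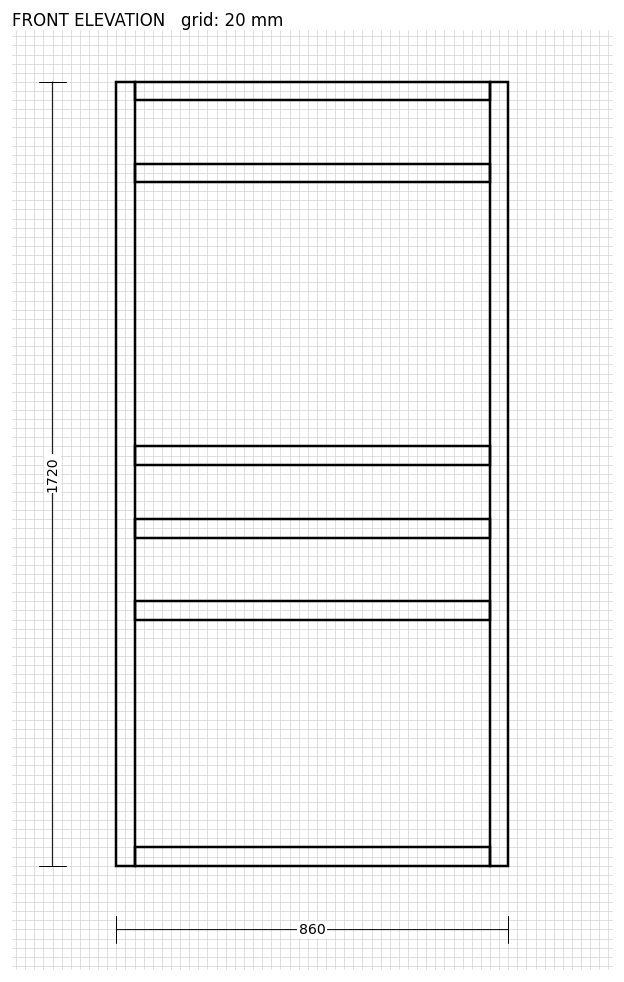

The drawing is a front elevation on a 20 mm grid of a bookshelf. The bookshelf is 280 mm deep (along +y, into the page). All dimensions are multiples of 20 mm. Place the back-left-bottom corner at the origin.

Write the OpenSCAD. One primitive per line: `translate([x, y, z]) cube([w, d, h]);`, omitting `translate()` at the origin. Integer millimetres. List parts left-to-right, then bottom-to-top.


cube([40, 280, 1720]);
translate([40, 0, 0]) cube([780, 280, 40]);
translate([40, 0, 540]) cube([780, 280, 40]);
translate([40, 0, 720]) cube([780, 280, 40]);
translate([40, 0, 880]) cube([780, 280, 40]);
translate([40, 0, 1500]) cube([780, 280, 40]);
translate([40, 0, 1680]) cube([780, 280, 40]);
translate([820, 0, 0]) cube([40, 280, 1720]);
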